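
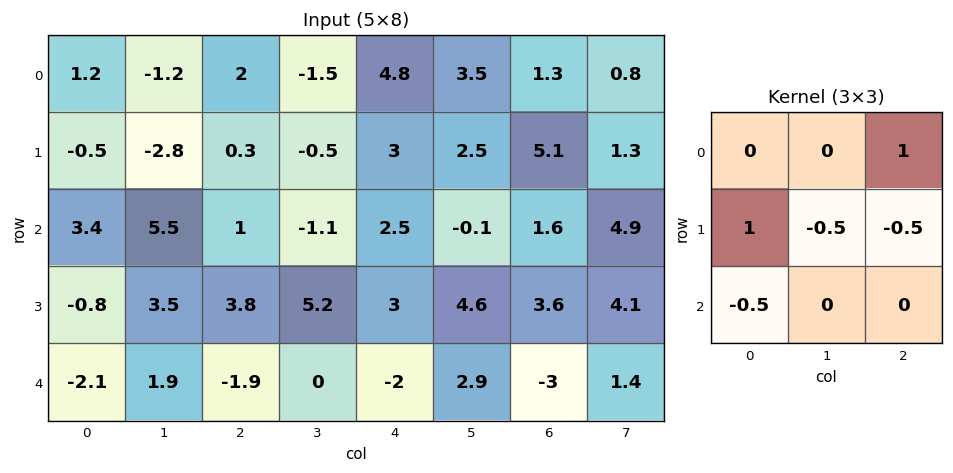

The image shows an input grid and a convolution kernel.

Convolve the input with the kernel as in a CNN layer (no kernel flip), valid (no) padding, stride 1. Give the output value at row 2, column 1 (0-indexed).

The receptive field on the input at this output position is [5.5 1 -1.1 / 3.5 3.8 5.2 / 1.9 -1.9 0]. Elementwise product with the kernel and sum: -1.1·1 + 3.5·1 + 3.8·-0.5 + 5.2·-0.5 + 1.9·-0.5.

-3.05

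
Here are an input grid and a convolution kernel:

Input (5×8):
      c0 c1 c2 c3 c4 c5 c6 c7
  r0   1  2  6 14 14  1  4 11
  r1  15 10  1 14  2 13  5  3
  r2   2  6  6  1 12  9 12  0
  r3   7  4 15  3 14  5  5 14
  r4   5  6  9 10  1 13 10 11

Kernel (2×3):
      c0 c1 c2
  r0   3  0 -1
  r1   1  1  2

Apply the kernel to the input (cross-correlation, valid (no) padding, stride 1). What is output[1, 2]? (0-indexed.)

The receptive field on the input at this output position is [1 14 2 / 6 1 12]. Elementwise product with the kernel and sum: 1·3 + 2·-1 + 6·1 + 1·1 + 12·2.

32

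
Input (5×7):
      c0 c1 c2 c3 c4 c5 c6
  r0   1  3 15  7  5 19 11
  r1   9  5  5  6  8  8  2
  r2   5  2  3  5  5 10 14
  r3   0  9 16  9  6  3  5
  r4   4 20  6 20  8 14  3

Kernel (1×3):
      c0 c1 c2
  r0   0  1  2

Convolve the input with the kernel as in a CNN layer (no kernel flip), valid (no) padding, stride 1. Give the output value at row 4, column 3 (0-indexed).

The receptive field on the input at this output position is [20 8 14]. Elementwise product with the kernel and sum: 8·1 + 14·2.

36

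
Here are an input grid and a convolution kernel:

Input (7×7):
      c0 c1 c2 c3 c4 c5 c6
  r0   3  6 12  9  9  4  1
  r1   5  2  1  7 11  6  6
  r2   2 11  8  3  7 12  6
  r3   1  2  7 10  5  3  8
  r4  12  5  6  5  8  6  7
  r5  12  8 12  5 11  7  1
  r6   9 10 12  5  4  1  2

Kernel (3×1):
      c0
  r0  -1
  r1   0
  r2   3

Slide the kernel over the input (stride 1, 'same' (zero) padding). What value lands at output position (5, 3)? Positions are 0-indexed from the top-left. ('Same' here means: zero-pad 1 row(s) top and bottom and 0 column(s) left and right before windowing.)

The receptive field on the zero-padded input at this output position is [5 / 5 / 5]. Elementwise product with the kernel and sum: 5·-1 + 5·3.

10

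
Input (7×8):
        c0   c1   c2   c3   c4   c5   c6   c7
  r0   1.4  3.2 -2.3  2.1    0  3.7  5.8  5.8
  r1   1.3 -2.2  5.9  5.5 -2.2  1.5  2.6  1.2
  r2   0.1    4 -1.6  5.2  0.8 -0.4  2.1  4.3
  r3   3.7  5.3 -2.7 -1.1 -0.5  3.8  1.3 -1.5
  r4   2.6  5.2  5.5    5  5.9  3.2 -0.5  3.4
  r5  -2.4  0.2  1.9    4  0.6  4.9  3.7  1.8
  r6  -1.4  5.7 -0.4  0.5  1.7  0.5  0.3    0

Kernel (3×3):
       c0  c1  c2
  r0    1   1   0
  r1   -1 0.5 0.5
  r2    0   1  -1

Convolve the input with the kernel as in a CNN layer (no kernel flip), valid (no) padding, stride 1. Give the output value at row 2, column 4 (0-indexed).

The receptive field on the input at this output position is [0.8 -0.4 2.1 / -0.5 3.8 1.3 / 5.9 3.2 -0.5]. Elementwise product with the kernel and sum: 0.8·1 + -0.4·1 + -0.5·-1 + 3.8·0.5 + 1.3·0.5 + 3.2·1 + -0.5·-1.

7.15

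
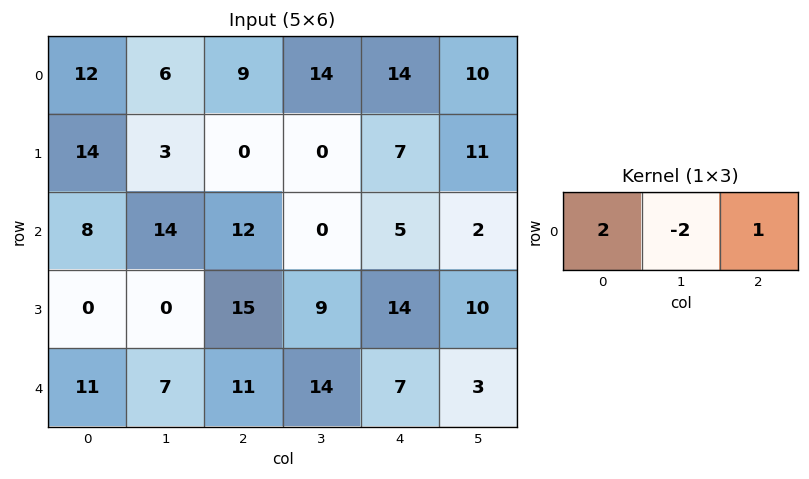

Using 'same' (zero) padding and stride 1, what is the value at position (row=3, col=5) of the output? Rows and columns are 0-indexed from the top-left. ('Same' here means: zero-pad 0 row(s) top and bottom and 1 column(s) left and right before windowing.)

8

The receptive field on the zero-padded input at this output position is [14 10 0]. Elementwise product with the kernel and sum: 14·2 + 10·-2 + 0·1.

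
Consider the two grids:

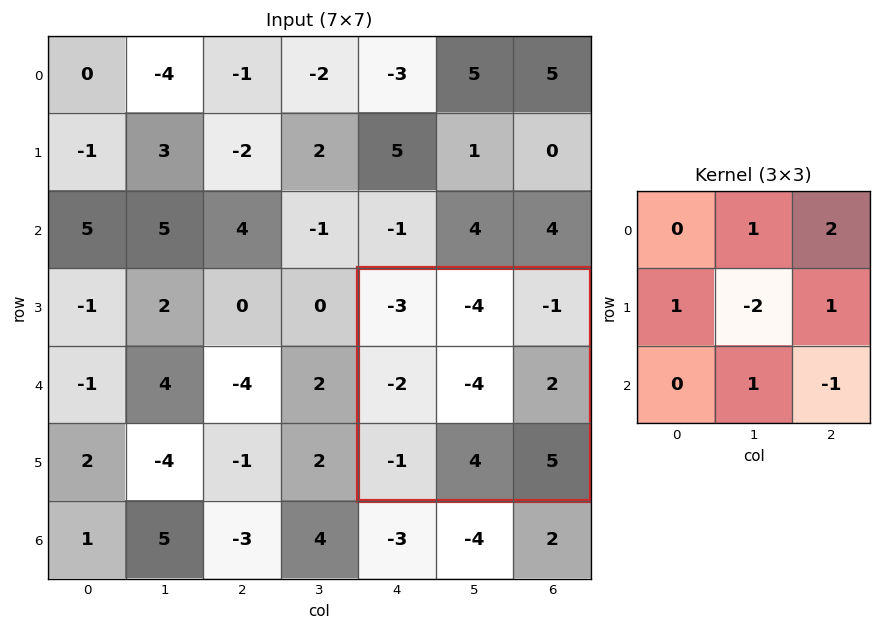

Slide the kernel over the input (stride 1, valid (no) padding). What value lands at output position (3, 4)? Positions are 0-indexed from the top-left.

1

The receptive field on the input at this output position is [-3 -4 -1 / -2 -4 2 / -1 4 5]. Elementwise product with the kernel and sum: -4·1 + -1·2 + -2·1 + -4·-2 + 2·1 + 4·1 + 5·-1.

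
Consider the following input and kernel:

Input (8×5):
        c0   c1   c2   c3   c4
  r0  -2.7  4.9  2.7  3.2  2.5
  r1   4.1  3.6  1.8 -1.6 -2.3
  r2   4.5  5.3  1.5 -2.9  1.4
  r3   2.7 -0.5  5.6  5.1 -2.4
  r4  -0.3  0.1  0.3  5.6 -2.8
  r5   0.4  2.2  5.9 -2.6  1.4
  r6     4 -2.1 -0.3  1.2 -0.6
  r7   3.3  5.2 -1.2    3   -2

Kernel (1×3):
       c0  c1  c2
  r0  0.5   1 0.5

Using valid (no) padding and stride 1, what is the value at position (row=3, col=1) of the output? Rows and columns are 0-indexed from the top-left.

7.9

The receptive field on the input at this output position is [-0.5 5.6 5.1]. Elementwise product with the kernel and sum: -0.5·0.5 + 5.6·1 + 5.1·0.5.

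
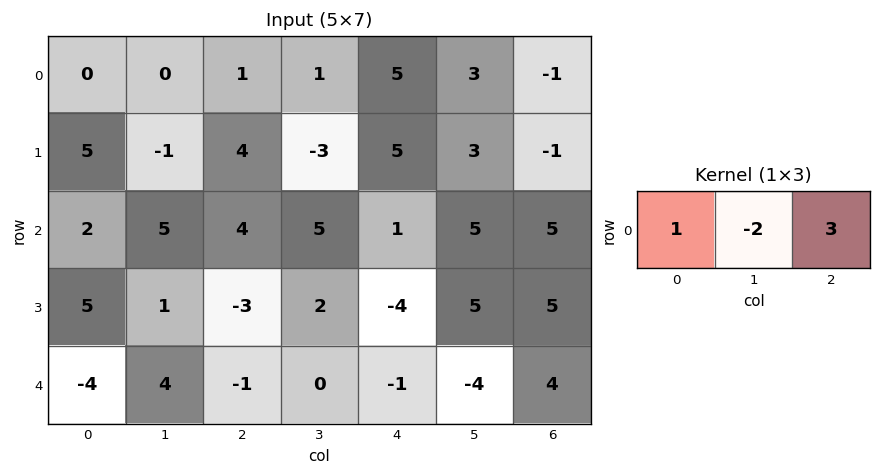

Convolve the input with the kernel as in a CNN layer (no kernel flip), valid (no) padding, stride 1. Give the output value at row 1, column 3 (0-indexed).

-4

The receptive field on the input at this output position is [-3 5 3]. Elementwise product with the kernel and sum: -3·1 + 5·-2 + 3·3.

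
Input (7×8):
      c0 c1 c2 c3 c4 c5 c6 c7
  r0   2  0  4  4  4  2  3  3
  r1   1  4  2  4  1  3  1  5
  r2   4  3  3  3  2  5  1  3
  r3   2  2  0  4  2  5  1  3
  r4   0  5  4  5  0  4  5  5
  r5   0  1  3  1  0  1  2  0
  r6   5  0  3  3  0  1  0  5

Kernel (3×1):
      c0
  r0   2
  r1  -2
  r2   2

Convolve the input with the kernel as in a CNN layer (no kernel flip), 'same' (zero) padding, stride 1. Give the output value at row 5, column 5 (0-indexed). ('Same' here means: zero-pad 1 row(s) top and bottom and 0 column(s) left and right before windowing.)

The receptive field on the zero-padded input at this output position is [4 / 1 / 1]. Elementwise product with the kernel and sum: 4·2 + 1·-2 + 1·2.

8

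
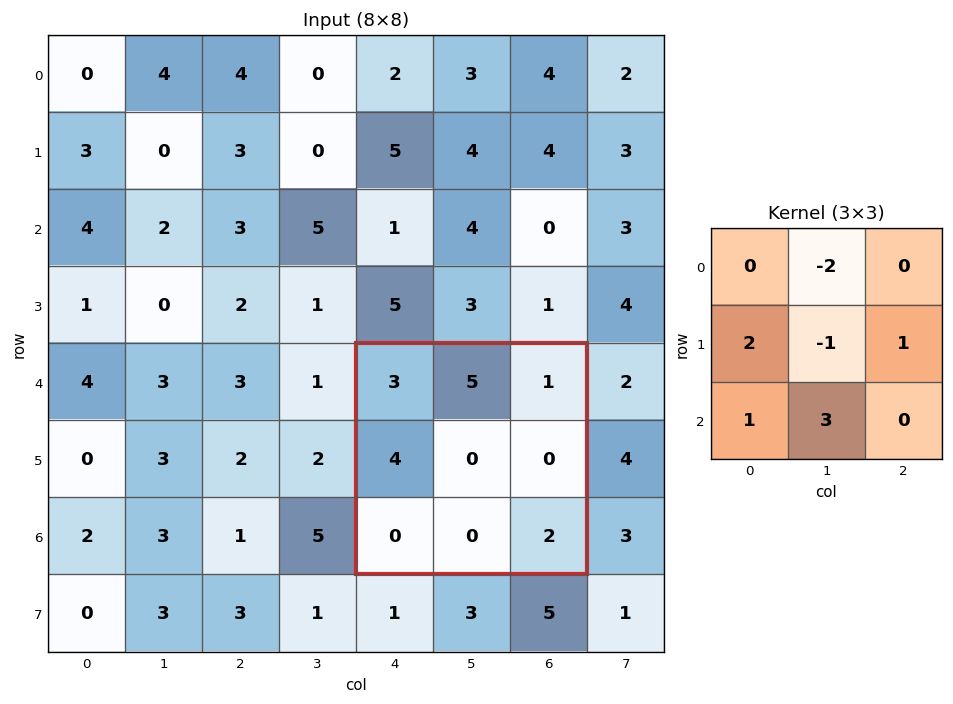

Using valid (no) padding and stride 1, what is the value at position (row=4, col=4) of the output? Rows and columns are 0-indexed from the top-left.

The receptive field on the input at this output position is [3 5 1 / 4 0 0 / 0 0 2]. Elementwise product with the kernel and sum: 5·-2 + 4·2 + 0·-1 + 0·1 + 0·1 + 0·3.

-2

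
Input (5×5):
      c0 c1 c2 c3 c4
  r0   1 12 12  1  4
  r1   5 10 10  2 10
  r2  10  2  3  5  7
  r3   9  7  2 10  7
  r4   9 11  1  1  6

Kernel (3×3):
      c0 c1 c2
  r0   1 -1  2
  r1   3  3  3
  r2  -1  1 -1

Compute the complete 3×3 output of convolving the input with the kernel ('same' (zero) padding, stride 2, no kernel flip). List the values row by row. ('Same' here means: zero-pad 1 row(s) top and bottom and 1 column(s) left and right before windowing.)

34 73 23
53 19 25
65 64 24

Output[0,0]: The receptive field on the zero-padded input at this output position is [0 0 0 / 0 1 12 / 0 5 10]. Elementwise product with the kernel and sum: 0·1 + 0·-1 + 0·2 + 0·3 + 1·3 + 12·3 + 0·-1 + 5·1 + 10·-1.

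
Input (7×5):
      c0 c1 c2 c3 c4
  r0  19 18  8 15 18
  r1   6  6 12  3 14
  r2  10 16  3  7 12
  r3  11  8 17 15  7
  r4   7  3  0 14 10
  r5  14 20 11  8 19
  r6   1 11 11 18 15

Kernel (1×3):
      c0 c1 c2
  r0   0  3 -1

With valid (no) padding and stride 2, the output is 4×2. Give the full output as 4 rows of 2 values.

46 27
45 9
9 32
22 39

Output[0,0]: The receptive field on the input at this output position is [19 18 8]. Elementwise product with the kernel and sum: 18·3 + 8·-1.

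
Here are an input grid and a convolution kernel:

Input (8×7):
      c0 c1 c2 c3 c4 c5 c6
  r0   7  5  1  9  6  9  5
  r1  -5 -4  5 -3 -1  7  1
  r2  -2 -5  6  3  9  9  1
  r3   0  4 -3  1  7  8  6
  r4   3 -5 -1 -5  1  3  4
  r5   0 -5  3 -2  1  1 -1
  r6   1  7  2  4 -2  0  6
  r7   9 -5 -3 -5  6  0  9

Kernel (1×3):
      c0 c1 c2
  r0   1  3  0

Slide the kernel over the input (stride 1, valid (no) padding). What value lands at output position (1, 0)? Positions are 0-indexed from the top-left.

The receptive field on the input at this output position is [-5 -4 5]. Elementwise product with the kernel and sum: -5·1 + -4·3.

-17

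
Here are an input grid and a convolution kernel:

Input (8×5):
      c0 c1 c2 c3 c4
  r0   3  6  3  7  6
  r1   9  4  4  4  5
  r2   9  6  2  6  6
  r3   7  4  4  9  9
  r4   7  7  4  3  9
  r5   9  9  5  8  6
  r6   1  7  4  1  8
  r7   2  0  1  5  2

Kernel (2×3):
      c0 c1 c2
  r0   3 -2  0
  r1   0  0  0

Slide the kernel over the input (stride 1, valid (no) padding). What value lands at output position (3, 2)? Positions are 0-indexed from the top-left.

-6

The receptive field on the input at this output position is [4 9 9 / 4 3 9]. Elementwise product with the kernel and sum: 4·3 + 9·-2.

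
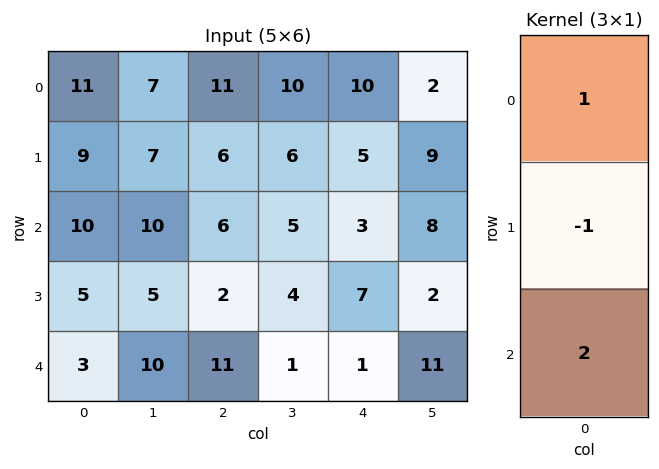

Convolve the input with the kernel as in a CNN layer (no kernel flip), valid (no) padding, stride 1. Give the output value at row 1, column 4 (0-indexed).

The receptive field on the input at this output position is [5 / 3 / 7]. Elementwise product with the kernel and sum: 5·1 + 3·-1 + 7·2.

16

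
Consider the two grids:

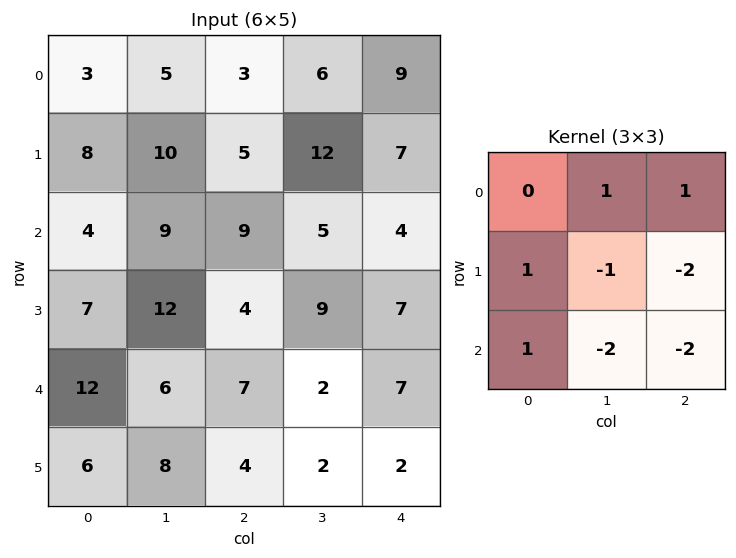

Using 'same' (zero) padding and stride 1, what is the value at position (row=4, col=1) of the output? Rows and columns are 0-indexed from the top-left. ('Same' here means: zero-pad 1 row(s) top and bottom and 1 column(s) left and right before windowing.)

The receptive field on the zero-padded input at this output position is [7 12 4 / 12 6 7 / 6 8 4]. Elementwise product with the kernel and sum: 12·1 + 4·1 + 12·1 + 6·-1 + 7·-2 + 6·1 + 8·-2 + 4·-2.

-10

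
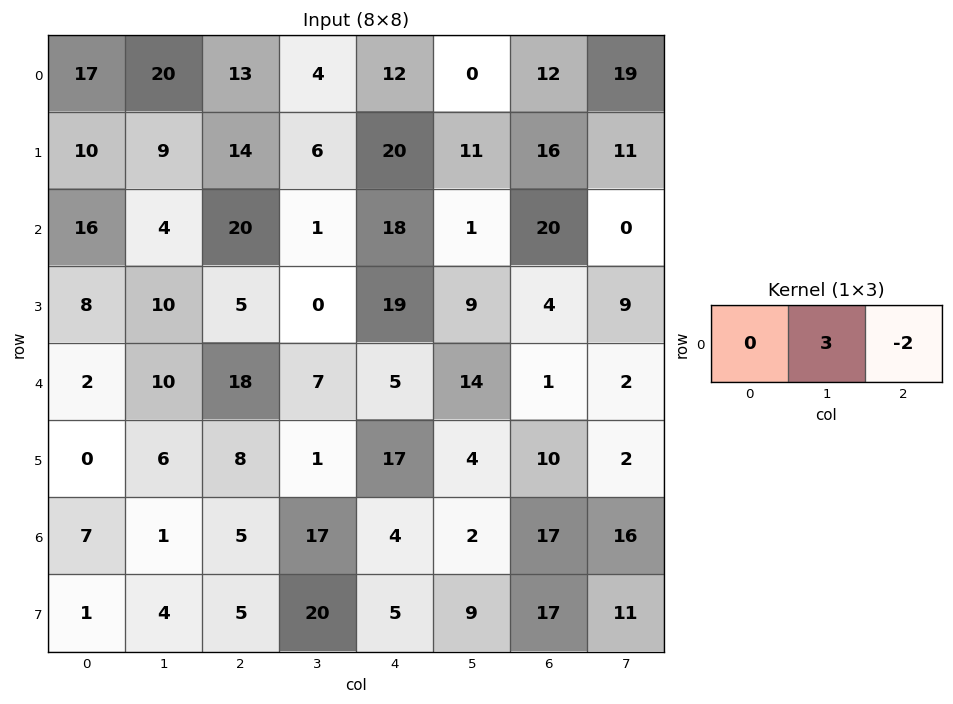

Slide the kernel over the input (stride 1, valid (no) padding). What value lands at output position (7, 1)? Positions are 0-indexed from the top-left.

-25

The receptive field on the input at this output position is [4 5 20]. Elementwise product with the kernel and sum: 5·3 + 20·-2.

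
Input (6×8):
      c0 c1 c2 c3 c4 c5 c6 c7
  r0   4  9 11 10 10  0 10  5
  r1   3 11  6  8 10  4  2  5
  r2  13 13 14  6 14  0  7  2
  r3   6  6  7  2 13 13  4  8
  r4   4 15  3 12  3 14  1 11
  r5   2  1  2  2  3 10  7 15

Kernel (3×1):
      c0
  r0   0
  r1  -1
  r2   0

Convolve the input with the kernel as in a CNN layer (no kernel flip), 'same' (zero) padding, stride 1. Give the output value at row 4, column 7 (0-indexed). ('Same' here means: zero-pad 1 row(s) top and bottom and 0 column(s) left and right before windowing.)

-11

The receptive field on the zero-padded input at this output position is [8 / 11 / 15]. Elementwise product with the kernel and sum: 11·-1.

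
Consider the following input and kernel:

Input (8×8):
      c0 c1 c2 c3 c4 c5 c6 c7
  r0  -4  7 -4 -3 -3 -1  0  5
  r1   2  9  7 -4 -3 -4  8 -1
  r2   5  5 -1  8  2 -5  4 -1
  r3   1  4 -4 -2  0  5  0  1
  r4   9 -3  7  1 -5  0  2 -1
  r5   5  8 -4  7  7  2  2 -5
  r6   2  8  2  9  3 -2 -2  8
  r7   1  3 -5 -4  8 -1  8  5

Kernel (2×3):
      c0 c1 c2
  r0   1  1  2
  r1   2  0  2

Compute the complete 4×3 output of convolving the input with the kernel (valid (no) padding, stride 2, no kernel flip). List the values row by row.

Output[0,0]: The receptive field on the input at this output position is [-4 7 -4 / 2 9 7]. Elementwise product with the kernel and sum: -4·1 + 7·1 + -4·2 + 2·2 + 7·2.

13 -5 6
2 3 5
22 4 17
6 23 29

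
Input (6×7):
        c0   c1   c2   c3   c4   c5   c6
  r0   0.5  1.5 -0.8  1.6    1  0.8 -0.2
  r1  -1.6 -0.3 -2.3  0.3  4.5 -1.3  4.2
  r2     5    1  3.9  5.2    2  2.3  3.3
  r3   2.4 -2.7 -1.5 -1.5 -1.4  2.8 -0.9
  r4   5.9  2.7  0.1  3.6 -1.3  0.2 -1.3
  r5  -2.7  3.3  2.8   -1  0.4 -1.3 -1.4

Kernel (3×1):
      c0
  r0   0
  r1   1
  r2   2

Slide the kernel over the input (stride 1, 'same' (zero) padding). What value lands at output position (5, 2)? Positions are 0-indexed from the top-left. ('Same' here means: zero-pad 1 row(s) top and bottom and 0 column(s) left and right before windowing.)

2.8

The receptive field on the zero-padded input at this output position is [0.1 / 2.8 / 0]. Elementwise product with the kernel and sum: 2.8·1 + 0·2.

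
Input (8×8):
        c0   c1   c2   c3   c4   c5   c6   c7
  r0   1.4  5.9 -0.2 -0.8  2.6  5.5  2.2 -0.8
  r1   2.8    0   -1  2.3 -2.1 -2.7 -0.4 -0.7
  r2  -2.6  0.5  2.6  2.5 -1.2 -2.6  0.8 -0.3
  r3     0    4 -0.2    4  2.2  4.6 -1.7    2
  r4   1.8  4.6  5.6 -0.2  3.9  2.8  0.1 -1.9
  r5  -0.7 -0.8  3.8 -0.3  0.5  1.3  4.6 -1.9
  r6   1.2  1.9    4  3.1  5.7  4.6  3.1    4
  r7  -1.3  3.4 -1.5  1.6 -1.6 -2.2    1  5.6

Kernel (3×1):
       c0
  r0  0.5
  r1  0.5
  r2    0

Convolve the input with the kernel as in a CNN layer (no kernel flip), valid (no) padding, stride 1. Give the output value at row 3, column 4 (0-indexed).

3.05

The receptive field on the input at this output position is [2.2 / 3.9 / 0.5]. Elementwise product with the kernel and sum: 2.2·0.5 + 3.9·0.5.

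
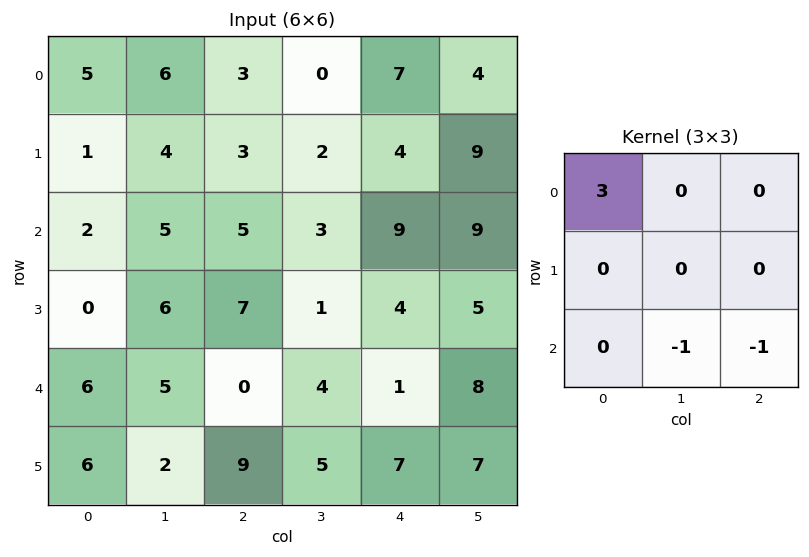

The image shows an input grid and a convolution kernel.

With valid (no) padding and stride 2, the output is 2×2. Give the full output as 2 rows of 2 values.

5 -3
1 10

Output[0,0]: The receptive field on the input at this output position is [5 6 3 / 1 4 3 / 2 5 5]. Elementwise product with the kernel and sum: 5·3 + 5·-1 + 5·-1.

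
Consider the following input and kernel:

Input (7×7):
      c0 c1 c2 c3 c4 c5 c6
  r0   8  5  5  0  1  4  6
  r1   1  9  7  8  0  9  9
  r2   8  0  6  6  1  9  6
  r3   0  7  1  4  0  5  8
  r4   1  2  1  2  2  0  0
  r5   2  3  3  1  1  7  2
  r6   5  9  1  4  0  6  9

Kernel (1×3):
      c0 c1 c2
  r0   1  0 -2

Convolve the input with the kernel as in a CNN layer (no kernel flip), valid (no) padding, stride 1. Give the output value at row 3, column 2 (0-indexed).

1

The receptive field on the input at this output position is [1 4 0]. Elementwise product with the kernel and sum: 1·1 + 0·-2.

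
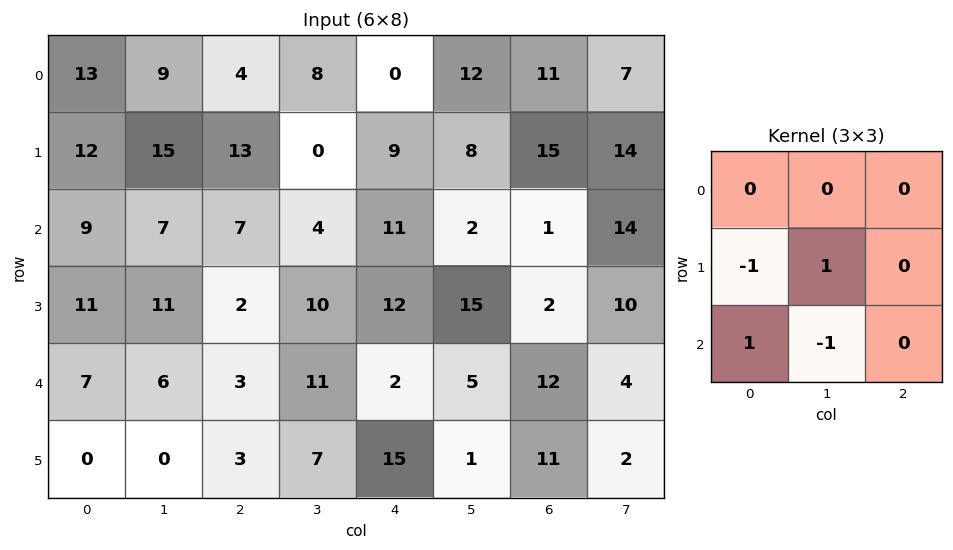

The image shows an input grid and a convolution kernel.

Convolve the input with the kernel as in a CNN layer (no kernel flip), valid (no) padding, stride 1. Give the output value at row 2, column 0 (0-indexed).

The receptive field on the input at this output position is [9 7 7 / 11 11 2 / 7 6 3]. Elementwise product with the kernel and sum: 11·-1 + 11·1 + 7·1 + 6·-1.

1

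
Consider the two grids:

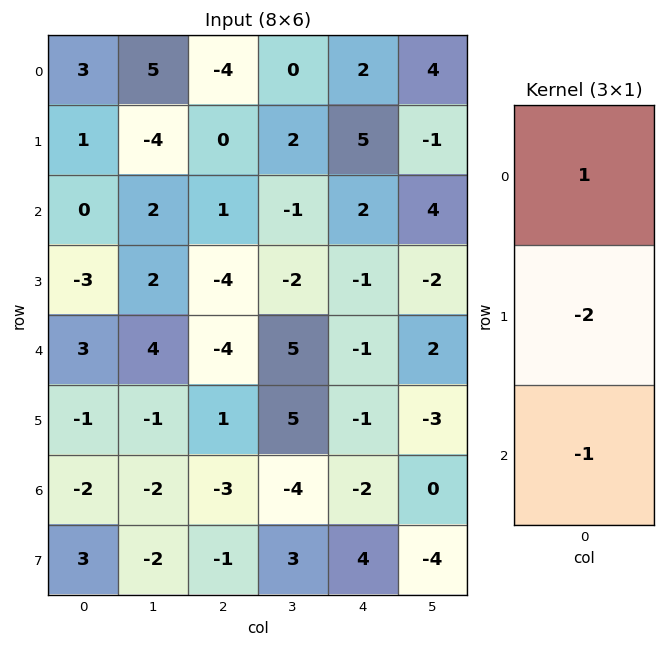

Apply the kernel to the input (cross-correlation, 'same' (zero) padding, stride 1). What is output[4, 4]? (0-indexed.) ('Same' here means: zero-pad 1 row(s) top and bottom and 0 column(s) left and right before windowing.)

The receptive field on the zero-padded input at this output position is [-1 / -1 / -1]. Elementwise product with the kernel and sum: -1·1 + -1·-2 + -1·-1.

2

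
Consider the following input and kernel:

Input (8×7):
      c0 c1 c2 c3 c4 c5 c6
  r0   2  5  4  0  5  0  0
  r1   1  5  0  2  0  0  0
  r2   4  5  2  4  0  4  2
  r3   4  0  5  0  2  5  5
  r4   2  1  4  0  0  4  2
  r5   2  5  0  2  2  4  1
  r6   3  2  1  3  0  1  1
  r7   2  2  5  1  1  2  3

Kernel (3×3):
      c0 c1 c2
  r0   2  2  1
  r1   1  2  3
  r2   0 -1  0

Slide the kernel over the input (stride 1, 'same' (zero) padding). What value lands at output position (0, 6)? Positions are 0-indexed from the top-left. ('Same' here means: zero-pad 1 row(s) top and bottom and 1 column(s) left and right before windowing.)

0

The receptive field on the zero-padded input at this output position is [0 0 0 / 0 0 0 / 0 0 0]. Elementwise product with the kernel and sum: 0·2 + 0·2 + 0·1 + 0·1 + 0·2 + 0·3 + 0·-1.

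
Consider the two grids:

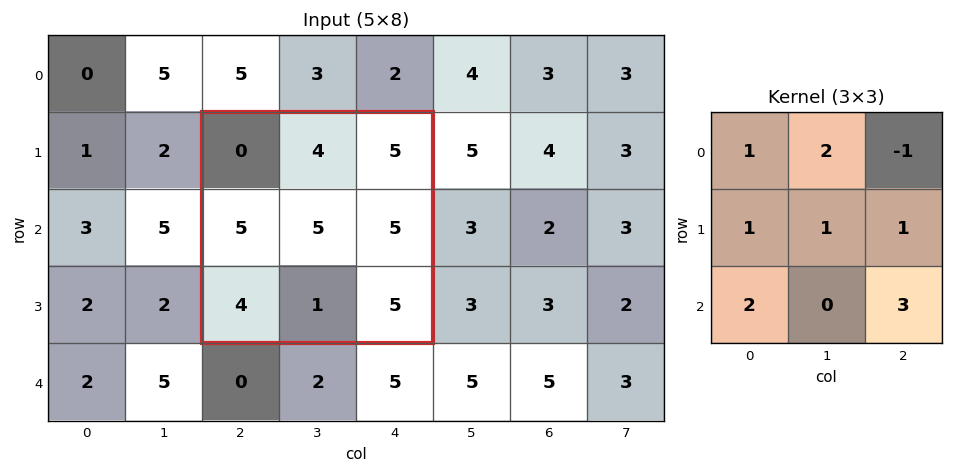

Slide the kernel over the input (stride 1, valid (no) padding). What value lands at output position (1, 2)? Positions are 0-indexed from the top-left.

41

The receptive field on the input at this output position is [0 4 5 / 5 5 5 / 4 1 5]. Elementwise product with the kernel and sum: 0·1 + 4·2 + 5·-1 + 5·1 + 5·1 + 5·1 + 4·2 + 5·3.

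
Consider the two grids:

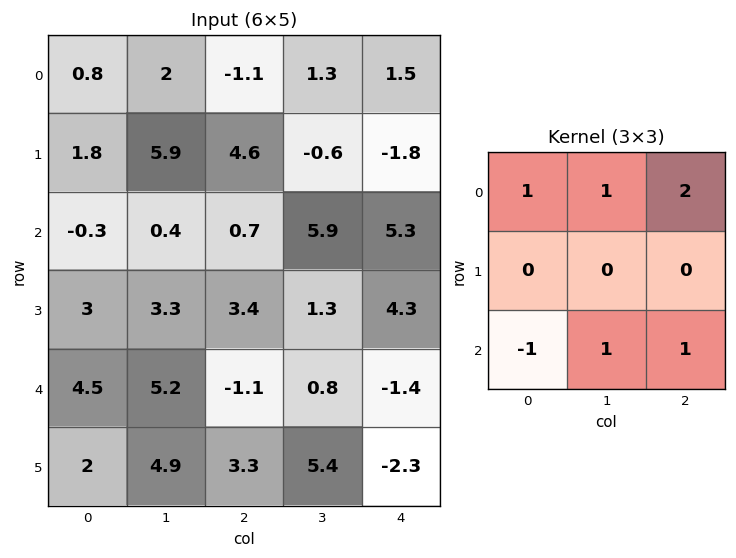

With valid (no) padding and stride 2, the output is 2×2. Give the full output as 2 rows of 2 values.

2 13.7
1.1 17.7

Output[0,0]: The receptive field on the input at this output position is [0.8 2 -1.1 / 1.8 5.9 4.6 / -0.3 0.4 0.7]. Elementwise product with the kernel and sum: 0.8·1 + 2·1 + -1.1·2 + -0.3·-1 + 0.4·1 + 0.7·1.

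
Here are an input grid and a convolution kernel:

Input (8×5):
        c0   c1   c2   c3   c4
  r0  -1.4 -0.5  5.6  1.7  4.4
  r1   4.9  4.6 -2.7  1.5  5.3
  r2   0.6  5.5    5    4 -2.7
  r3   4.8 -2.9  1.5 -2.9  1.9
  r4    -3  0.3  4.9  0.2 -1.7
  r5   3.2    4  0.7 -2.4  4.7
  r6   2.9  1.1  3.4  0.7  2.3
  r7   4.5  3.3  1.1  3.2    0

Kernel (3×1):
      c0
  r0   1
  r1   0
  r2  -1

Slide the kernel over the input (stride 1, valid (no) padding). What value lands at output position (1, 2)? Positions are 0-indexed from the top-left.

The receptive field on the input at this output position is [-2.7 / 5 / 1.5]. Elementwise product with the kernel and sum: -2.7·1 + 1.5·-1.

-4.2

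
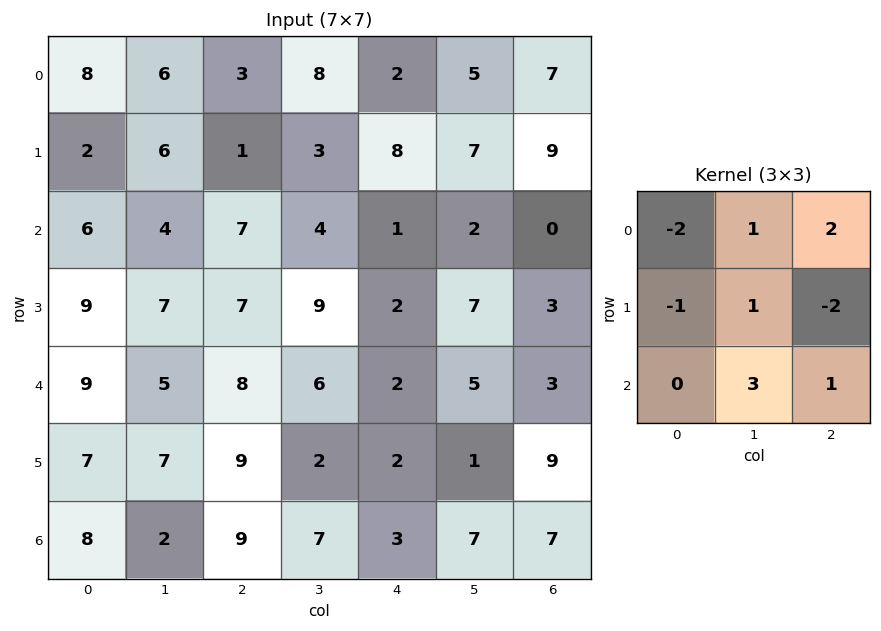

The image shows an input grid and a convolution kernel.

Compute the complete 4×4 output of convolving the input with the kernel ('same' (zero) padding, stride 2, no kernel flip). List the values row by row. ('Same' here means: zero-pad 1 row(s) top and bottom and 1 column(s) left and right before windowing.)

Output[0,0]: The receptive field on the zero-padded input at this output position is [0 0 0 / 0 8 6 / 0 2 6]. Elementwise product with the kernel and sum: 0·-2 + 0·1 + 0·2 + 0·-1 + 8·1 + 6·-2 + 2·3 + 6·1.

8 -13 15 29
46 20 22 2
50 31 -9 14
25 -8 -18 7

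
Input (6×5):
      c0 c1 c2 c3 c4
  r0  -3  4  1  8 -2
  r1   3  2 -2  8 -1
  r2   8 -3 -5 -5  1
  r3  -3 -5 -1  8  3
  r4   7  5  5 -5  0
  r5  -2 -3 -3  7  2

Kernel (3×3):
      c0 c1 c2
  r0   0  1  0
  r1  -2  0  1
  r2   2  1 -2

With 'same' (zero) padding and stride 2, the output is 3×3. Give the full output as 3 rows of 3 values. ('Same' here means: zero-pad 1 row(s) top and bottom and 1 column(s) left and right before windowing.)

3 -14 -1
7 -28 28
6 -39 29

Output[0,0]: The receptive field on the zero-padded input at this output position is [0 0 0 / 0 -3 4 / 0 3 2]. Elementwise product with the kernel and sum: 0·1 + 0·-2 + 4·1 + 0·2 + 3·1 + 2·-2.
Output[0,1]: The receptive field on the zero-padded input at this output position is [0 0 0 / 4 1 8 / 2 -2 8]. Elementwise product with the kernel and sum: 0·1 + 4·-2 + 8·1 + 2·2 + -2·1 + 8·-2.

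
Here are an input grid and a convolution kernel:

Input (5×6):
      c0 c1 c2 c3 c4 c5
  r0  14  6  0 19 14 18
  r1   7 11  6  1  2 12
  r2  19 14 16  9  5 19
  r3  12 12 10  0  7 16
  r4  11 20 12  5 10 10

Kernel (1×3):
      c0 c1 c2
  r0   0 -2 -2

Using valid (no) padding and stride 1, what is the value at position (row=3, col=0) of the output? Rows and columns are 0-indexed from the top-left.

The receptive field on the input at this output position is [12 12 10]. Elementwise product with the kernel and sum: 12·-2 + 10·-2.

-44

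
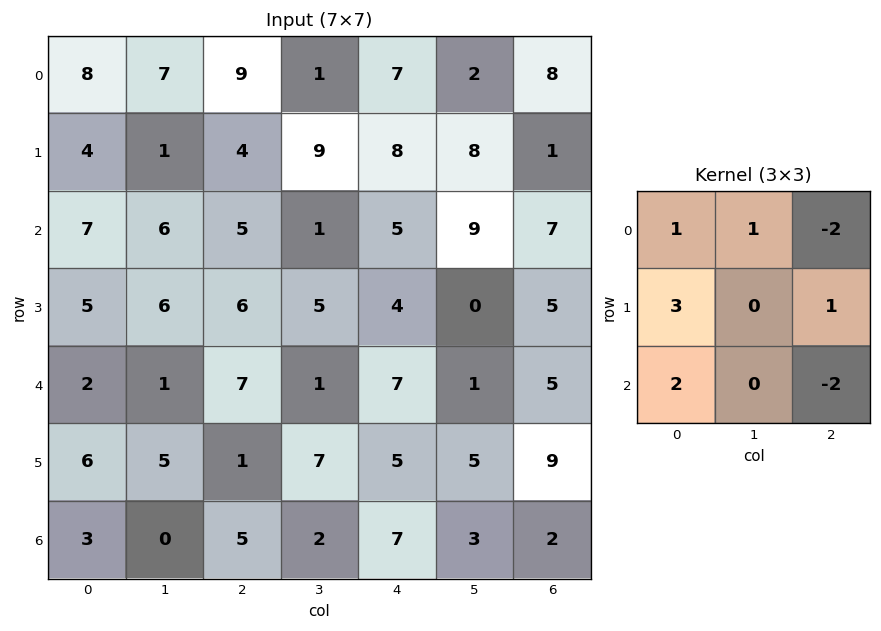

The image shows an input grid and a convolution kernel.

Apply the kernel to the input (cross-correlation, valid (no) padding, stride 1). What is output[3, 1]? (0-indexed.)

The receptive field on the input at this output position is [6 6 5 / 1 7 1 / 5 1 7]. Elementwise product with the kernel and sum: 6·1 + 6·1 + 5·-2 + 1·3 + 1·1 + 5·2 + 7·-2.

2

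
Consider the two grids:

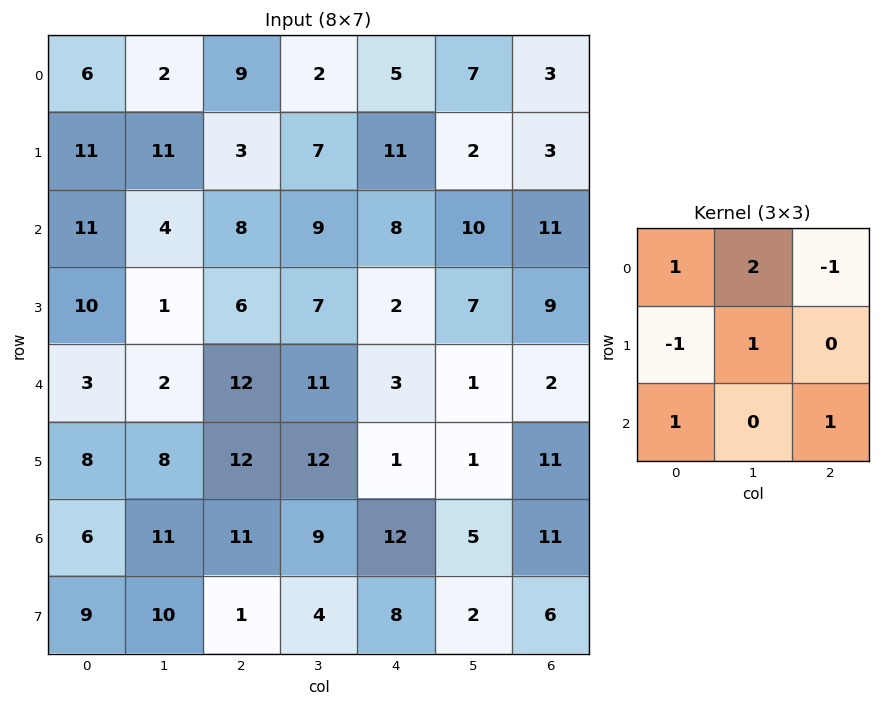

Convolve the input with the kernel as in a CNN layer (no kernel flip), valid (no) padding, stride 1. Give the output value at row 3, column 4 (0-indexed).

17

The receptive field on the input at this output position is [2 7 9 / 3 1 2 / 1 1 11]. Elementwise product with the kernel and sum: 2·1 + 7·2 + 9·-1 + 3·-1 + 1·1 + 1·1 + 11·1.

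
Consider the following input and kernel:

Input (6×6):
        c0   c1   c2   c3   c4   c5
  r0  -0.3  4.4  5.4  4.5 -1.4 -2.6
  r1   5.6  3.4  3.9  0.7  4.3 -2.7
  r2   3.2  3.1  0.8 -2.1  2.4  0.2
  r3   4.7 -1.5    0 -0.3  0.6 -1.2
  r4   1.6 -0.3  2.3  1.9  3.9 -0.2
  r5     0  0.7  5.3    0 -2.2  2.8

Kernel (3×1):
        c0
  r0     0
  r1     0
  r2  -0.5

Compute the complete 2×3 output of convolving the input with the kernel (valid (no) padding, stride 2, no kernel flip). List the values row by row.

-1.6 -0.4 -1.2
-0.8 -1.15 -1.95

Output[0,0]: The receptive field on the input at this output position is [-0.3 / 5.6 / 3.2]. Elementwise product with the kernel and sum: 3.2·-0.5.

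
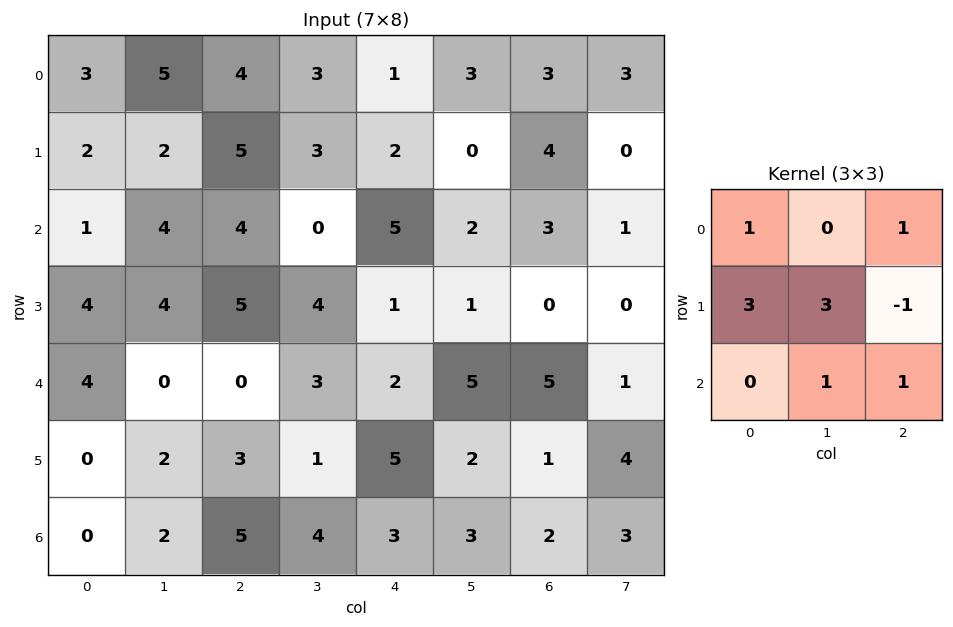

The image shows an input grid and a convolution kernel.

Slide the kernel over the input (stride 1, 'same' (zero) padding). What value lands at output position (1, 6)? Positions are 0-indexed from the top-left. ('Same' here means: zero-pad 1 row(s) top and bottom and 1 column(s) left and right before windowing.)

22

The receptive field on the zero-padded input at this output position is [3 3 3 / 0 4 0 / 2 3 1]. Elementwise product with the kernel and sum: 3·1 + 3·1 + 0·3 + 4·3 + 0·-1 + 3·1 + 1·1.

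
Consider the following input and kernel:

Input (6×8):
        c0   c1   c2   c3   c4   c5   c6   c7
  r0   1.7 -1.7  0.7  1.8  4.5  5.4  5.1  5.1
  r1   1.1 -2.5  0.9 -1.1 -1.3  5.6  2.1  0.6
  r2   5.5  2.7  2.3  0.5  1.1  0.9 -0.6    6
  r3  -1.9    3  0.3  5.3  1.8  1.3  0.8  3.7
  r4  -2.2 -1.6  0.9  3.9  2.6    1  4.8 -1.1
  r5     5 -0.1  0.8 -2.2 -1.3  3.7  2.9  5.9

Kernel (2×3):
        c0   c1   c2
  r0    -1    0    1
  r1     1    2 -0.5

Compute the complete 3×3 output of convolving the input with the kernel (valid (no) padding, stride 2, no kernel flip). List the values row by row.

-5.35 3.15 9.45
0.75 8.8 2.3
7.5 -1.25 6.85

Output[0,0]: The receptive field on the input at this output position is [1.7 -1.7 0.7 / 1.1 -2.5 0.9]. Elementwise product with the kernel and sum: 1.7·-1 + 0.7·1 + 1.1·1 + -2.5·2 + 0.9·-0.5.
Output[0,1]: The receptive field on the input at this output position is [0.7 1.8 4.5 / 0.9 -1.1 -1.3]. Elementwise product with the kernel and sum: 0.7·-1 + 4.5·1 + 0.9·1 + -1.1·2 + -1.3·-0.5.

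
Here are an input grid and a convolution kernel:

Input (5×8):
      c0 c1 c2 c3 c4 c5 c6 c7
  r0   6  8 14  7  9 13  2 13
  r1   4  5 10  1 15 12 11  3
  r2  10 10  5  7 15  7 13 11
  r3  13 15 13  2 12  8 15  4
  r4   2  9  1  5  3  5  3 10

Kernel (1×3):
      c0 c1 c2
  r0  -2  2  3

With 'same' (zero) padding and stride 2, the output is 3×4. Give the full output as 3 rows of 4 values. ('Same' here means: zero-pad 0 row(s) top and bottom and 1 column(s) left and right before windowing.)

Output[0,0]: The receptive field on the zero-padded input at this output position is [0 6 8]. Elementwise product with the kernel and sum: 0·-2 + 6·2 + 8·3.

36 33 43 17
50 11 37 45
31 -1 11 26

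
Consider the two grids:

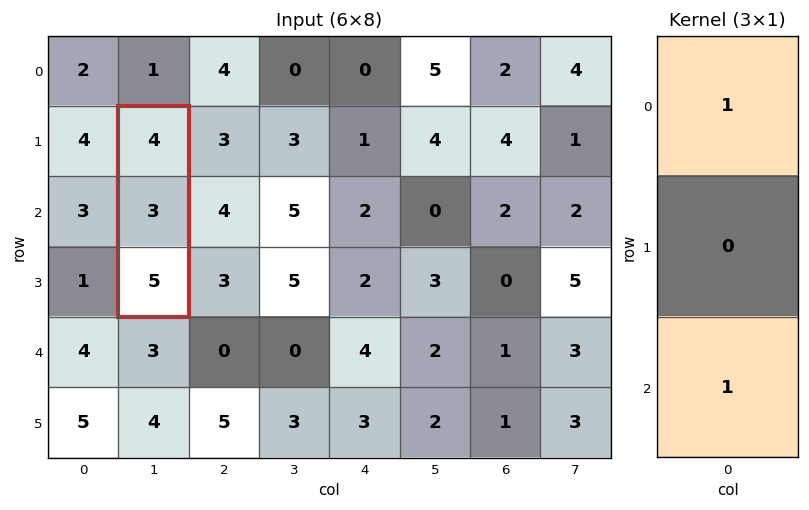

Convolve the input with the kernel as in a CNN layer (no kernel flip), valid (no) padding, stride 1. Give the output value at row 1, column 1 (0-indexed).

9

The receptive field on the input at this output position is [4 / 3 / 5]. Elementwise product with the kernel and sum: 4·1 + 5·1.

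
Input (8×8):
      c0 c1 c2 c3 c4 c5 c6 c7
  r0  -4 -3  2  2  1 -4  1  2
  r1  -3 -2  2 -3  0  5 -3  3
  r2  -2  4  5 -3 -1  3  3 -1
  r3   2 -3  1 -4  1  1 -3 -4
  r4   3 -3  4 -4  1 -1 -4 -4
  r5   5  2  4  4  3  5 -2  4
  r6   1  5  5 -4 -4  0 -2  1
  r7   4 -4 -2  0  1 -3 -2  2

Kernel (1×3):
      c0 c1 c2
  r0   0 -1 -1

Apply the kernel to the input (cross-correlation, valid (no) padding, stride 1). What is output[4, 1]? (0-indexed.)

0

The receptive field on the input at this output position is [-3 4 -4]. Elementwise product with the kernel and sum: 4·-1 + -4·-1.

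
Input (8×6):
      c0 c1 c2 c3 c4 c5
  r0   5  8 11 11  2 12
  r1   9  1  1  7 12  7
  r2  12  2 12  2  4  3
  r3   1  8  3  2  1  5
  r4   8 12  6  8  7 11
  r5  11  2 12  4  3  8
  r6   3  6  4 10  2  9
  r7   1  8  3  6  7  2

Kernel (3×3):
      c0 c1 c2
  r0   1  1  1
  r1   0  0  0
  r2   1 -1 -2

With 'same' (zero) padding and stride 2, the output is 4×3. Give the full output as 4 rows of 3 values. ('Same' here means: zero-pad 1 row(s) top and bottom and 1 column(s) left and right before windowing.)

-11 -14 -19
-7 10 17
-6 -5 -7
-4 11 10

Output[0,0]: The receptive field on the zero-padded input at this output position is [0 0 0 / 0 5 8 / 0 9 1]. Elementwise product with the kernel and sum: 0·1 + 0·1 + 0·1 + 0·1 + 9·-1 + 1·-2.
Output[0,1]: The receptive field on the zero-padded input at this output position is [0 0 0 / 8 11 11 / 1 1 7]. Elementwise product with the kernel and sum: 0·1 + 0·1 + 0·1 + 1·1 + 1·-1 + 7·-2.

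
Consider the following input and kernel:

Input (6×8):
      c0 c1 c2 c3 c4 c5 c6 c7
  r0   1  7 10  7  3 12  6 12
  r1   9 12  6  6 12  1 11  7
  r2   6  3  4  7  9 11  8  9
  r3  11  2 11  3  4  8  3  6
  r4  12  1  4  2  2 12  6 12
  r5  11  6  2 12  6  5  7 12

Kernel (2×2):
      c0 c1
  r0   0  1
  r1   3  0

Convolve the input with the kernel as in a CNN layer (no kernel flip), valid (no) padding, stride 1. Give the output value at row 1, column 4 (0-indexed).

28

The receptive field on the input at this output position is [12 1 / 9 11]. Elementwise product with the kernel and sum: 1·1 + 9·3.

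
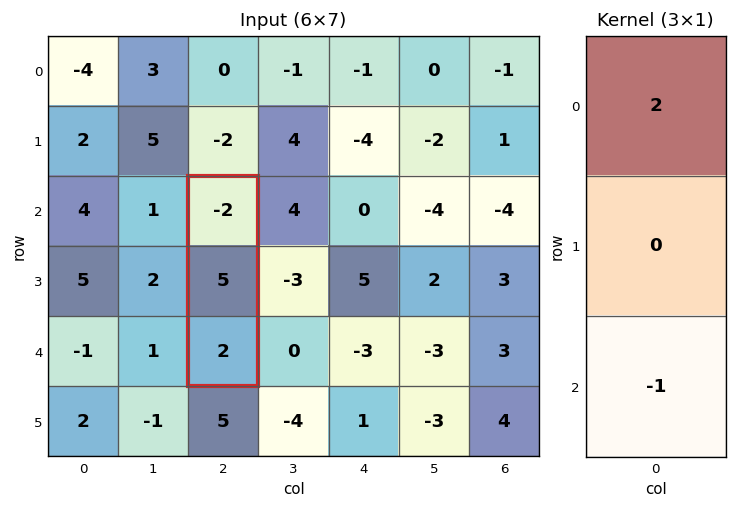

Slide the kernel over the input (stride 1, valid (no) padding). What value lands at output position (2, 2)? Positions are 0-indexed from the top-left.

The receptive field on the input at this output position is [-2 / 5 / 2]. Elementwise product with the kernel and sum: -2·2 + 2·-1.

-6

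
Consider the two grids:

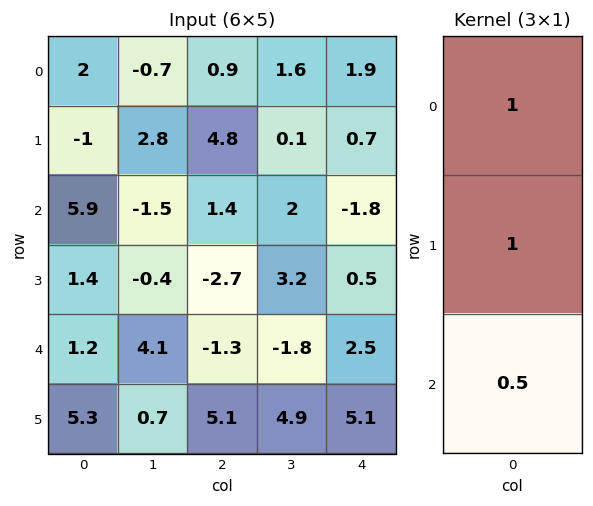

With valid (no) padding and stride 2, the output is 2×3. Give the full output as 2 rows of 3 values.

3.95 6.4 1.7
7.9 -1.95 -0.05

Output[0,0]: The receptive field on the input at this output position is [2 / -1 / 5.9]. Elementwise product with the kernel and sum: 2·1 + -1·1 + 5.9·0.5.
Output[0,1]: The receptive field on the input at this output position is [0.9 / 4.8 / 1.4]. Elementwise product with the kernel and sum: 0.9·1 + 4.8·1 + 1.4·0.5.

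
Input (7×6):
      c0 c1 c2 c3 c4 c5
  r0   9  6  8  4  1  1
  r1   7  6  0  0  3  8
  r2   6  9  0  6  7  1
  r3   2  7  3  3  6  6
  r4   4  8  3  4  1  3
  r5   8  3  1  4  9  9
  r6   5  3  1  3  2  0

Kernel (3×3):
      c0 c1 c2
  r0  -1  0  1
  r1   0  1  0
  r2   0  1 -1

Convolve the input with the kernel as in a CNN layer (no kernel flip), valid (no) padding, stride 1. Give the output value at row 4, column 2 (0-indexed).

3

The receptive field on the input at this output position is [3 4 1 / 1 4 9 / 1 3 2]. Elementwise product with the kernel and sum: 3·-1 + 1·1 + 4·1 + 3·1 + 2·-1.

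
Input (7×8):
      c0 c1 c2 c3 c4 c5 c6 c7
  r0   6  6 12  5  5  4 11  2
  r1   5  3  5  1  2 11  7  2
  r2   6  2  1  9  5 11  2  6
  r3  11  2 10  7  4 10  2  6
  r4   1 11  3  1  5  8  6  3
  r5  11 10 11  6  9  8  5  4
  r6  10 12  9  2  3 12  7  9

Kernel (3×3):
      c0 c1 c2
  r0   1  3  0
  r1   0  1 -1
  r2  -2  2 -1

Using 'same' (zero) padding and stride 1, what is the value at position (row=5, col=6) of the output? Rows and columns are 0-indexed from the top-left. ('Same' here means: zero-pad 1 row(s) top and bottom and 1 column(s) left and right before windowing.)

The receptive field on the zero-padded input at this output position is [8 6 3 / 8 5 4 / 12 7 9]. Elementwise product with the kernel and sum: 8·1 + 6·3 + 5·1 + 4·-1 + 12·-2 + 7·2 + 9·-1.

8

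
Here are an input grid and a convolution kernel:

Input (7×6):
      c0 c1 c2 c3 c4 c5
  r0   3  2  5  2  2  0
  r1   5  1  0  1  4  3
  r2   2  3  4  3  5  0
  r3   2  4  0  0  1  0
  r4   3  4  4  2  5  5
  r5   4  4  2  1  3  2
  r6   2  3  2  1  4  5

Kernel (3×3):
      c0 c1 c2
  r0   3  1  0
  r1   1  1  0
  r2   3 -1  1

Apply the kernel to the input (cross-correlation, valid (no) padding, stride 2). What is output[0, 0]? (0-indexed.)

The receptive field on the input at this output position is [3 2 5 / 5 1 0 / 2 3 4]. Elementwise product with the kernel and sum: 3·3 + 2·1 + 5·1 + 1·1 + 2·3 + 3·-1 + 4·1.

24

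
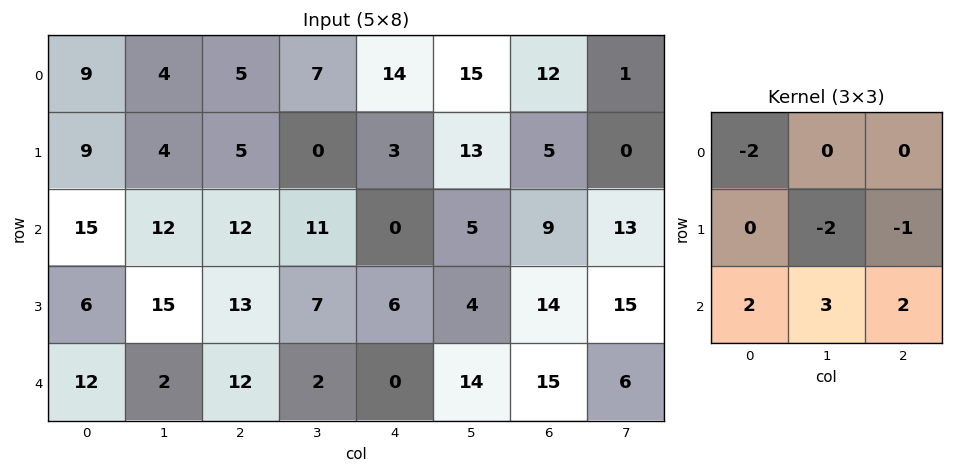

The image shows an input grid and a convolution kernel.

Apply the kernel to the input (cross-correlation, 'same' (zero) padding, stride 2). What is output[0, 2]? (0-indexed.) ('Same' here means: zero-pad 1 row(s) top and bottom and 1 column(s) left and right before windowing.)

-8

The receptive field on the zero-padded input at this output position is [0 0 0 / 7 14 15 / 0 3 13]. Elementwise product with the kernel and sum: 0·-2 + 14·-2 + 15·-1 + 0·2 + 3·3 + 13·2.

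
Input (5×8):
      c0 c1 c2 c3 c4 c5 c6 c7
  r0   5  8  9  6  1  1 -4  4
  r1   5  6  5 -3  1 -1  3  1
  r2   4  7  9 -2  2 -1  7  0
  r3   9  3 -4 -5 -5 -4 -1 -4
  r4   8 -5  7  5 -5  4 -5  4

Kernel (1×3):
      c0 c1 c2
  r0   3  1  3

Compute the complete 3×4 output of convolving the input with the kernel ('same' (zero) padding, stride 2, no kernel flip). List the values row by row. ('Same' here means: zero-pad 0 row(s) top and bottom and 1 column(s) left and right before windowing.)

29 51 22 11
25 24 -7 4
-7 7 22 19

Output[0,0]: The receptive field on the zero-padded input at this output position is [0 5 8]. Elementwise product with the kernel and sum: 0·3 + 5·1 + 8·3.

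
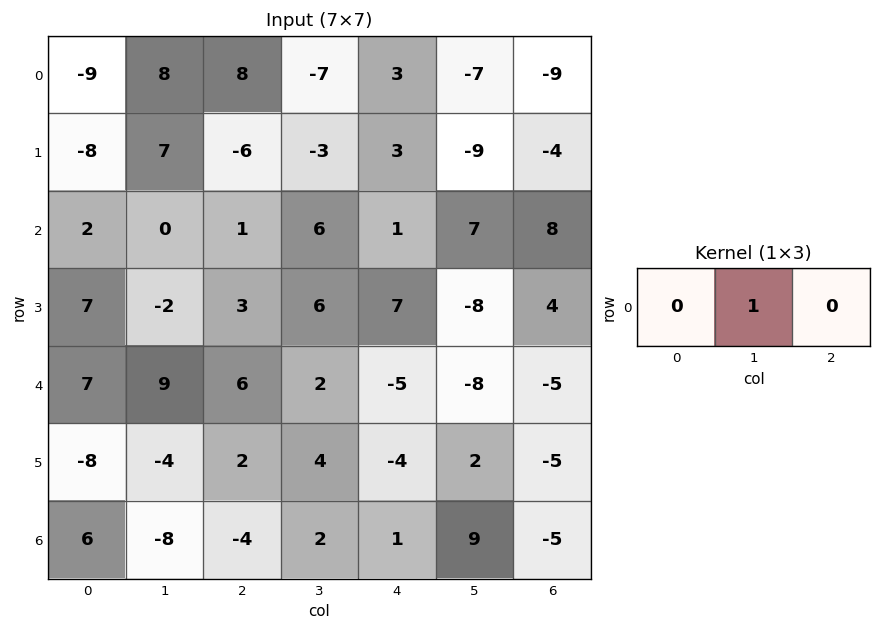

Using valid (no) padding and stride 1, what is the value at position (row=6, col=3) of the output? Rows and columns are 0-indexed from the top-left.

1

The receptive field on the input at this output position is [2 1 9]. Elementwise product with the kernel and sum: 1·1.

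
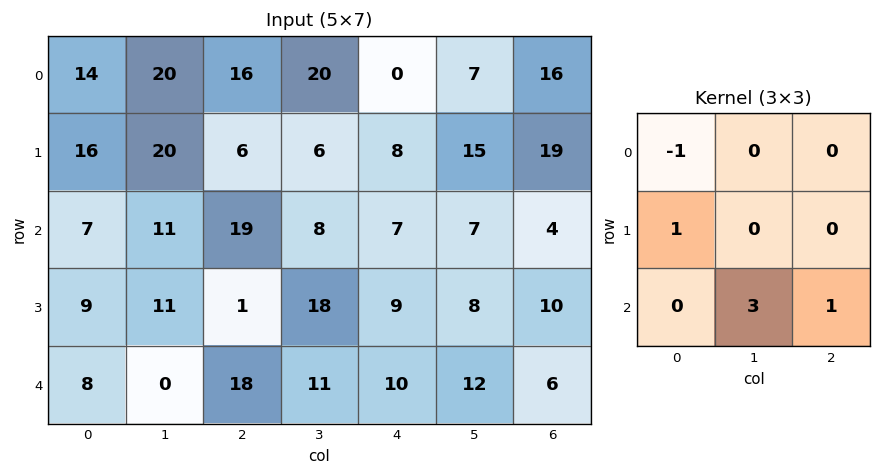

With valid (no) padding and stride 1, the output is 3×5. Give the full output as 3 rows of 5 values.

54 65 21 14 33
25 12 76 37 33
20 65 25 52 44

Output[0,0]: The receptive field on the input at this output position is [14 20 16 / 16 20 6 / 7 11 19]. Elementwise product with the kernel and sum: 14·-1 + 16·1 + 11·3 + 19·1.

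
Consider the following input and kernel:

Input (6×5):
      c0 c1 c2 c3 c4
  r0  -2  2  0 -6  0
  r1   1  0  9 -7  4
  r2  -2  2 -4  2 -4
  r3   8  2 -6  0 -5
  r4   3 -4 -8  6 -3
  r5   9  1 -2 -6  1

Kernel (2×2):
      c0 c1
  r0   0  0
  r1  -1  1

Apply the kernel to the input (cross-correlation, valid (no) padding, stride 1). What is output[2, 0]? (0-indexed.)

-6

The receptive field on the input at this output position is [-2 2 / 8 2]. Elementwise product with the kernel and sum: 8·-1 + 2·1.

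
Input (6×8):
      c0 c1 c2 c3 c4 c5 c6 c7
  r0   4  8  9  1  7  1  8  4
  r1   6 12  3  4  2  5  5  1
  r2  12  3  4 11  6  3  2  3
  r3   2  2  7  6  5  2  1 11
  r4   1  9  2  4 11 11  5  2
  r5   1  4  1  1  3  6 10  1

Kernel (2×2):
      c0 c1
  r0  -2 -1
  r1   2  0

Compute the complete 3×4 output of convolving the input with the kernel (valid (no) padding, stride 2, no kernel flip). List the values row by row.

-4 -13 -11 -10
-23 -5 -5 -5
-9 -6 -27 8

Output[0,0]: The receptive field on the input at this output position is [4 8 / 6 12]. Elementwise product with the kernel and sum: 4·-2 + 8·-1 + 6·2.
Output[0,1]: The receptive field on the input at this output position is [9 1 / 3 4]. Elementwise product with the kernel and sum: 9·-2 + 1·-1 + 3·2.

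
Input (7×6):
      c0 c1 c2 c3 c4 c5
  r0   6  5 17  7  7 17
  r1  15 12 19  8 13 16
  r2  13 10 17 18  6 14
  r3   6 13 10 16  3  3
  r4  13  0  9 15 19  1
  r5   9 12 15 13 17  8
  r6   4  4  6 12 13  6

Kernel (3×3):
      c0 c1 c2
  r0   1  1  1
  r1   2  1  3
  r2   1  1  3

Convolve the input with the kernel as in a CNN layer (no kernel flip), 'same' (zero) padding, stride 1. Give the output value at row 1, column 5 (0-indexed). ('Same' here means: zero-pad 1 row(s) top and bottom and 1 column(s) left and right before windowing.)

86

The receptive field on the zero-padded input at this output position is [7 17 0 / 13 16 0 / 6 14 0]. Elementwise product with the kernel and sum: 7·1 + 17·1 + 0·1 + 13·2 + 16·1 + 0·3 + 6·1 + 14·1 + 0·3.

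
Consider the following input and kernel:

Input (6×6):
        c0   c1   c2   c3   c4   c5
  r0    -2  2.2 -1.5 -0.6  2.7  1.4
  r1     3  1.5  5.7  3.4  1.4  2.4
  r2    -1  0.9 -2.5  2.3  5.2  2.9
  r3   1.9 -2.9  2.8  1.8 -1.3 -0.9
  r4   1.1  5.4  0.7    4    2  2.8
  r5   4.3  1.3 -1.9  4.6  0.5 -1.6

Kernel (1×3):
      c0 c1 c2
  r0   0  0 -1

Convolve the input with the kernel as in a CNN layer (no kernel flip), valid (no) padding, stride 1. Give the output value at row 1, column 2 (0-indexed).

-1.4

The receptive field on the input at this output position is [5.7 3.4 1.4]. Elementwise product with the kernel and sum: 1.4·-1.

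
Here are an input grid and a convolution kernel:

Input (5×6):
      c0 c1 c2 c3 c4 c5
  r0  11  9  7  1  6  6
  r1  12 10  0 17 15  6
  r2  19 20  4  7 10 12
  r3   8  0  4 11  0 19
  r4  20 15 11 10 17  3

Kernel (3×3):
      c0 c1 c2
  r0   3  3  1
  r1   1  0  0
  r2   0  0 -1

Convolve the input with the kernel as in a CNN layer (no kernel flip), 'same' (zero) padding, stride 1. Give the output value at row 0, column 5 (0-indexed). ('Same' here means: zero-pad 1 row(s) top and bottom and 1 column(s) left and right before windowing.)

The receptive field on the zero-padded input at this output position is [0 0 0 / 6 6 0 / 15 6 0]. Elementwise product with the kernel and sum: 0·3 + 0·3 + 0·1 + 6·1 + 0·-1.

6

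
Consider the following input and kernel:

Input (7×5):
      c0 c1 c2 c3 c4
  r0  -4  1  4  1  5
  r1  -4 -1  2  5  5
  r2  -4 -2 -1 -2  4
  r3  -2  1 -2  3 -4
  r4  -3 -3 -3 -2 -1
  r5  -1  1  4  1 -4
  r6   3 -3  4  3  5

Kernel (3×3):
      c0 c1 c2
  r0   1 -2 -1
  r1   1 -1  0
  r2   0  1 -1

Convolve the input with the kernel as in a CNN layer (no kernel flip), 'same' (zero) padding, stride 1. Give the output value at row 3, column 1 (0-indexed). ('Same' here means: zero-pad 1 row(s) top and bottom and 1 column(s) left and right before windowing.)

-2

The receptive field on the zero-padded input at this output position is [-4 -2 -1 / -2 1 -2 / -3 -3 -3]. Elementwise product with the kernel and sum: -4·1 + -2·-2 + -1·-1 + -2·1 + 1·-1 + -3·1 + -3·-1.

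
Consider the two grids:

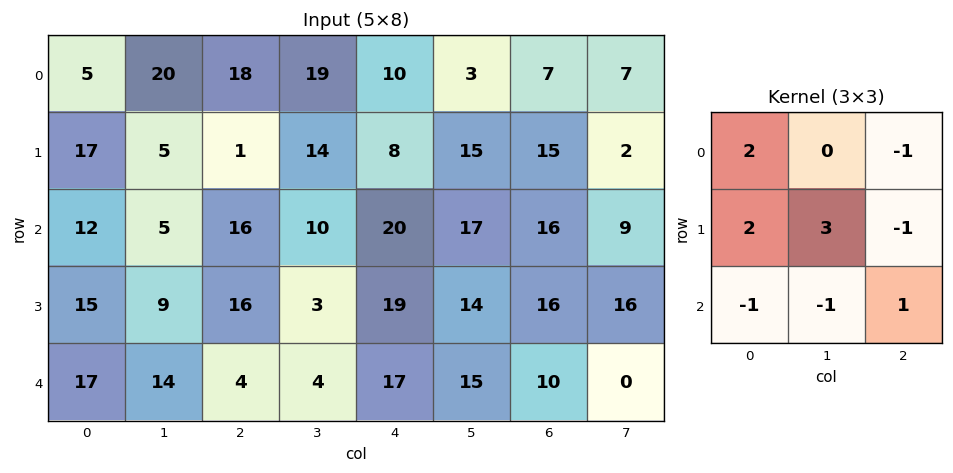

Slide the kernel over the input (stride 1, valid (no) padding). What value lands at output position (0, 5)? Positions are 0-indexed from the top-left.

The receptive field on the input at this output position is [3 7 7 / 15 15 2 / 17 16 9]. Elementwise product with the kernel and sum: 3·2 + 7·-1 + 15·2 + 15·3 + 2·-1 + 17·-1 + 16·-1 + 9·1.

48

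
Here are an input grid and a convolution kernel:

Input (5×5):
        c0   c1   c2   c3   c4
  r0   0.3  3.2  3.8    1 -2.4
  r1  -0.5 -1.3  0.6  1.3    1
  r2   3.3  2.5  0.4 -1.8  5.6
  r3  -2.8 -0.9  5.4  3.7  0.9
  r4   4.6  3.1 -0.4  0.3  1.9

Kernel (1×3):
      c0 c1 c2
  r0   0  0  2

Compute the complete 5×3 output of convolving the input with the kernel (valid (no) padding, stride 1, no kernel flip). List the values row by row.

7.6 2 -4.8
1.2 2.6 2
0.8 -3.6 11.2
10.8 7.4 1.8
-0.8 0.6 3.8

Output[0,0]: The receptive field on the input at this output position is [0.3 3.2 3.8]. Elementwise product with the kernel and sum: 3.8·2.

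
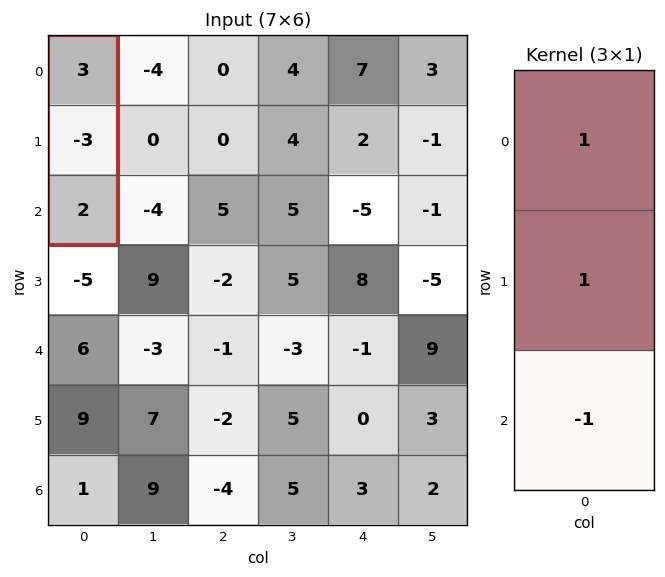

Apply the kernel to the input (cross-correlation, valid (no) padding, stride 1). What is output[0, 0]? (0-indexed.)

-2

The receptive field on the input at this output position is [3 / -3 / 2]. Elementwise product with the kernel and sum: 3·1 + -3·1 + 2·-1.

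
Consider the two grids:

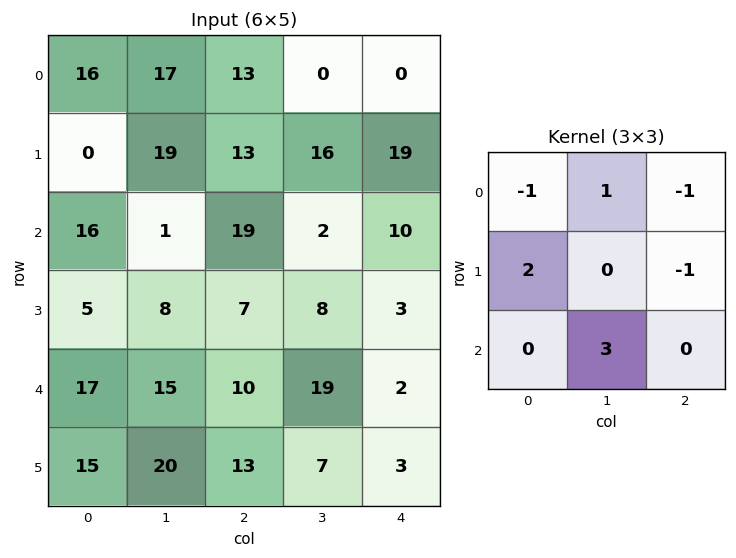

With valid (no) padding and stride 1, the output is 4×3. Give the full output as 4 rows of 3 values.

Output[0,0]: The receptive field on the input at this output position is [16 17 13 / 0 19 13 / 16 1 19]. Elementwise product with the kernel and sum: 16·-1 + 17·1 + 13·-1 + 0·2 + 13·-1 + 1·3.

-22 75 0
43 -1 36
14 54 41
80 41 37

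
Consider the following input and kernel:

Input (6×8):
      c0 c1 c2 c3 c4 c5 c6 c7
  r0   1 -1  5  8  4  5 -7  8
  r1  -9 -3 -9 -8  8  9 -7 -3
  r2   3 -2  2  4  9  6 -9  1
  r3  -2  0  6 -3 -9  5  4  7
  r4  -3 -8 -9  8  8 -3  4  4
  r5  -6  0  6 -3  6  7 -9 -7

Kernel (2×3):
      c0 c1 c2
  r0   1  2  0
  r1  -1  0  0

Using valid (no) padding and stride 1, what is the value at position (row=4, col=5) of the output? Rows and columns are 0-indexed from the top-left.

The receptive field on the input at this output position is [-3 4 4 / 7 -9 -7]. Elementwise product with the kernel and sum: -3·1 + 4·2 + 7·-1.

-2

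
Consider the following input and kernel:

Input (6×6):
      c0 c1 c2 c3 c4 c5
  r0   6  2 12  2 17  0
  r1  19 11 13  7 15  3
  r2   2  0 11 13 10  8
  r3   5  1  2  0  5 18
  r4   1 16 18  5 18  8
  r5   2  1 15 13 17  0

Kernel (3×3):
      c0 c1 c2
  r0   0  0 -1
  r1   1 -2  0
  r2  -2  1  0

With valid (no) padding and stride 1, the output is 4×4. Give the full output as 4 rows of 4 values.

-19 -6 -27 -39
-20 -29 -34 -5
6 -30 -39 -10
-36 -7 -14 -58

Output[0,0]: The receptive field on the input at this output position is [6 2 12 / 19 11 13 / 2 0 11]. Elementwise product with the kernel and sum: 12·-1 + 19·1 + 11·-2 + 2·-2 + 0·1.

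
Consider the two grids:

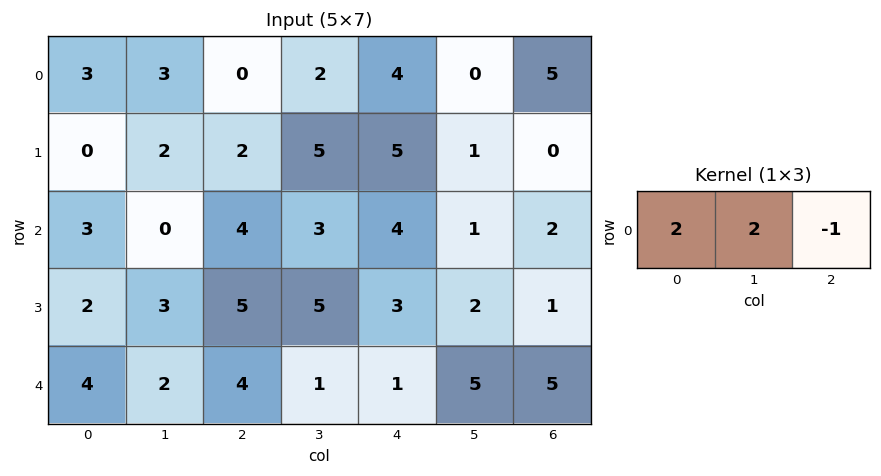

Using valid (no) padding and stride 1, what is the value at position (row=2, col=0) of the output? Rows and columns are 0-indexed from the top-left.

2

The receptive field on the input at this output position is [3 0 4]. Elementwise product with the kernel and sum: 3·2 + 0·2 + 4·-1.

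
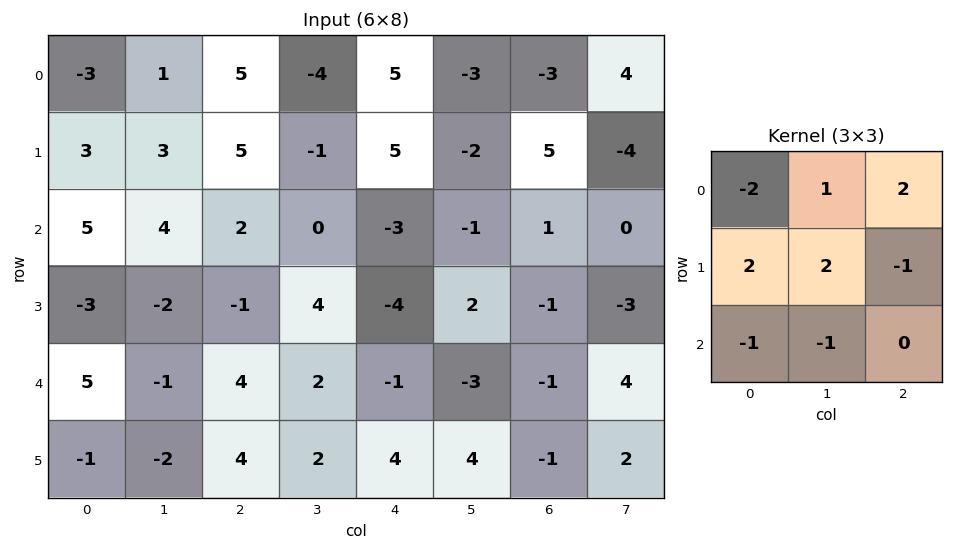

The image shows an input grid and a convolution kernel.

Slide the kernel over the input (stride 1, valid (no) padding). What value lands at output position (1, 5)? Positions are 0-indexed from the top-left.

The receptive field on the input at this output position is [-2 5 -4 / -1 1 0 / 2 -1 -3]. Elementwise product with the kernel and sum: -2·-2 + 5·1 + -4·2 + -1·2 + 1·2 + 0·-1 + 2·-1 + -1·-1.

0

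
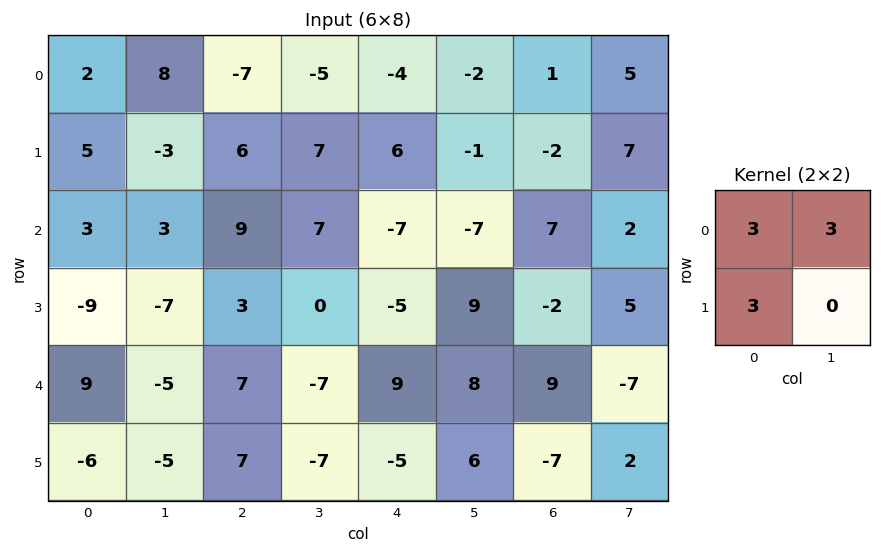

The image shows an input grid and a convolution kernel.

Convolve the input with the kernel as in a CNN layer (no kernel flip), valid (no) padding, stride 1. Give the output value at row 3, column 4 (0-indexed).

39

The receptive field on the input at this output position is [-5 9 / 9 8]. Elementwise product with the kernel and sum: -5·3 + 9·3 + 9·3.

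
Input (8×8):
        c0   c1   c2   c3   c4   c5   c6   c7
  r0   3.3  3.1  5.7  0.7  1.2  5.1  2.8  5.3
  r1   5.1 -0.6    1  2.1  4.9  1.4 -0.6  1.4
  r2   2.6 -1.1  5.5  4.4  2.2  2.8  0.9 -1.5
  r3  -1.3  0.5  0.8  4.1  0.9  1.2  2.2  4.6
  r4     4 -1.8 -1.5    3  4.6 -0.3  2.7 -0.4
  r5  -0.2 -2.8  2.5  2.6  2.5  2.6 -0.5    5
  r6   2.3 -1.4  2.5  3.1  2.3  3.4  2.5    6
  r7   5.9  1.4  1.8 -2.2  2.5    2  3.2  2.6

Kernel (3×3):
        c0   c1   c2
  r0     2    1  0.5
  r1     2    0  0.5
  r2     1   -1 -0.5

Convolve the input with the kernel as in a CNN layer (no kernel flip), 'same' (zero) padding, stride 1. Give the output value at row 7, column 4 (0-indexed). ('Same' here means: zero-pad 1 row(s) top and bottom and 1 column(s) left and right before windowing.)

The receptive field on the zero-padded input at this output position is [3.1 2.3 3.4 / -2.2 2.5 2 / 0 0 0]. Elementwise product with the kernel and sum: 3.1·2 + 2.3·1 + 3.4·0.5 + -2.2·2 + 2·0.5 + 0·1 + 0·-1 + 0·-0.5.

6.8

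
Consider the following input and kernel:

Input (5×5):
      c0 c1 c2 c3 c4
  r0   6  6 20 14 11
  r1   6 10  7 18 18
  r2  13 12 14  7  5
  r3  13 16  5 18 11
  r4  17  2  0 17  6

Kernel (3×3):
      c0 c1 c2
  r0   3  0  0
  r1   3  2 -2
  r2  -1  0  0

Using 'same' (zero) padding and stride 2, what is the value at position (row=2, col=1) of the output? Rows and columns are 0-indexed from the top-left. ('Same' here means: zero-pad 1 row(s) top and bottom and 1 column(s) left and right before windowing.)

The receptive field on the zero-padded input at this output position is [16 5 18 / 2 0 17 / 0 0 0]. Elementwise product with the kernel and sum: 16·3 + 2·3 + 0·2 + 17·-2 + 0·-1.

20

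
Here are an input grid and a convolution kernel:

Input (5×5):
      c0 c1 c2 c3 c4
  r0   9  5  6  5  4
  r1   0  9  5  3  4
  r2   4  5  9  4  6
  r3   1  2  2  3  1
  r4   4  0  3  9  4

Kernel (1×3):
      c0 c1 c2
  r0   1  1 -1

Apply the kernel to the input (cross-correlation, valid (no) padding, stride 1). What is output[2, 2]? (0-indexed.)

The receptive field on the input at this output position is [9 4 6]. Elementwise product with the kernel and sum: 9·1 + 4·1 + 6·-1.

7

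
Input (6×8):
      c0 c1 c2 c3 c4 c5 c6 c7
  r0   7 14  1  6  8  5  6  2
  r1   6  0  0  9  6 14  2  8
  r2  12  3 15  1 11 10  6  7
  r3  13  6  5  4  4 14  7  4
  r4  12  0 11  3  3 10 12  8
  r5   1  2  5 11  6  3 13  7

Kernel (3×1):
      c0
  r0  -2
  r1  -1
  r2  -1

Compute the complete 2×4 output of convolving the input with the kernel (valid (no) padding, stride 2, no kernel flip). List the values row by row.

-32 -17 -33 -20
-49 -46 -29 -31

Output[0,0]: The receptive field on the input at this output position is [7 / 6 / 12]. Elementwise product with the kernel and sum: 7·-2 + 6·-1 + 12·-1.
Output[0,1]: The receptive field on the input at this output position is [1 / 0 / 15]. Elementwise product with the kernel and sum: 1·-2 + 0·-1 + 15·-1.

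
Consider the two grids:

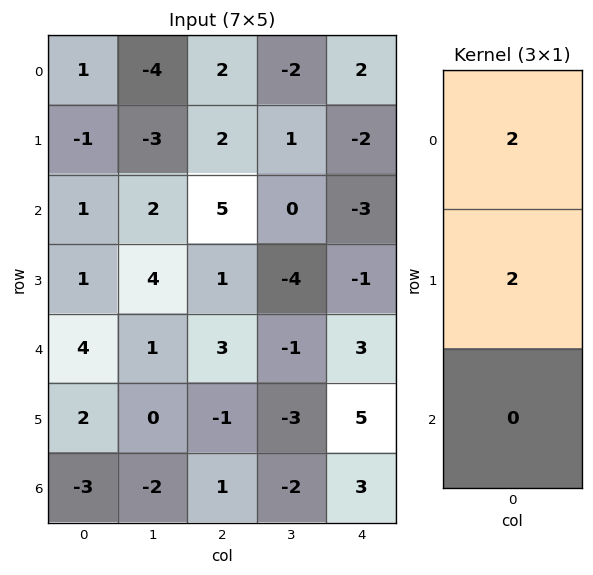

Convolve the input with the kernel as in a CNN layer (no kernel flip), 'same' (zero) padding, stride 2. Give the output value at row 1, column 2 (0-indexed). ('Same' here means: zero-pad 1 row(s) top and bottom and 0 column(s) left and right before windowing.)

-10

The receptive field on the zero-padded input at this output position is [-2 / -3 / -1]. Elementwise product with the kernel and sum: -2·2 + -3·2.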